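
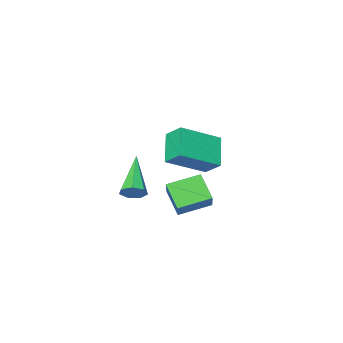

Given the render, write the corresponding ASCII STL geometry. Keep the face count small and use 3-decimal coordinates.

solid 
facet normal -0.875 0.161 -0.457
outer loop
vertex -1.415 2.94 2.63
vertex -1.592 3.682 3.229
vertex -0.75 3.862 1.682
endloop
endfacet
facet normal 0.182 -0.766 -0.617
outer loop
vertex 0.912 3.558 2.551
vertex -1.415 2.94 2.63
vertex -0.75 3.862 1.682
endloop
endfacet
facet normal -0.875 0.160 -0.457
outer loop
vertex -0.75 3.862 1.682
vertex -1.592 3.682 3.229
vertex -0.927 4.605 2.281
endloop
endfacet
facet normal 0.449 0.623 -0.640
outer loop
vertex -0.927 4.605 2.281
vertex 0.912 3.558 2.551
vertex -0.75 3.862 1.682
endloop
endfacet
facet normal -0.449 -0.624 0.640
outer loop
vertex -1.415 2.94 2.63
vertex 0.07 3.378 4.098
vertex -1.592 3.682 3.229
endloop
endfacet
facet normal 0.182 -0.765 -0.617
outer loop
vertex 0.247 2.635 3.499
vertex -1.415 2.94 2.63
vertex 0.912 3.558 2.551
endloop
endfacet
facet normal -0.449 -0.623 0.640
outer loop
vertex 0.247 2.635 3.499
vertex 0.07 3.378 4.098
vertex -1.415 2.94 2.63
endloop
endfacet
facet normal -0.183 0.765 0.617
outer loop
vertex -1.592 3.682 3.229
vertex 0.07 3.378 4.098
vertex -0.927 4.605 2.281
endloop
endfacet
facet normal 0.449 0.624 -0.640
outer loop
vertex 0.735 4.3 3.15
vertex 0.912 3.558 2.551
vertex -0.927 4.605 2.281
endloop
endfacet
facet normal -0.182 0.766 0.617
outer loop
vertex -0.927 4.605 2.281
vertex 0.07 3.378 4.098
vertex 0.735 4.3 3.15
endloop
endfacet
facet normal 0.875 -0.161 0.457
outer loop
vertex 0.735 4.3 3.15
vertex 0.247 2.635 3.499
vertex 0.912 3.558 2.551
endloop
endfacet
facet normal 0.875 -0.160 0.457
outer loop
vertex 0.07 3.378 4.098
vertex 0.247 2.635 3.499
vertex 0.735 4.3 3.15
endloop
endfacet
facet normal -0.444 -0.640 -0.627
outer loop
vertex -1.838 -0.462 -1.506
vertex -3.172 0.057 -1.09
vertex -1.786 0.442 -2.466
endloop
endfacet
facet normal 0.895 -0.348 -0.279
outer loop
vertex -1.008 1.563 -1.37
vertex -1.838 -0.462 -1.506
vertex -1.786 0.442 -2.466
endloop
endfacet
facet normal -0.444 -0.640 -0.627
outer loop
vertex -1.786 0.442 -2.466
vertex -3.172 0.057 -1.09
vertex -3.12 0.961 -2.051
endloop
endfacet
facet normal 0.040 0.684 -0.728
outer loop
vertex -3.12 0.961 -2.051
vertex -1.008 1.563 -1.37
vertex -1.786 0.442 -2.466
endloop
endfacet
facet normal -0.039 -0.684 0.728
outer loop
vertex -1.838 -0.462 -1.506
vertex -2.394 1.178 0.006
vertex -3.172 0.057 -1.09
endloop
endfacet
facet normal 0.895 -0.348 -0.279
outer loop
vertex -1.06 0.659 -0.409
vertex -1.838 -0.462 -1.506
vertex -1.008 1.563 -1.37
endloop
endfacet
facet normal -0.040 -0.685 0.728
outer loop
vertex -1.06 0.659 -0.409
vertex -2.394 1.178 0.006
vertex -1.838 -0.462 -1.506
endloop
endfacet
facet normal -0.895 0.348 0.279
outer loop
vertex -3.172 0.057 -1.09
vertex -2.394 1.178 0.006
vertex -3.12 0.961 -2.051
endloop
endfacet
facet normal 0.039 0.685 -0.728
outer loop
vertex -2.342 2.082 -0.954
vertex -1.008 1.563 -1.37
vertex -3.12 0.961 -2.051
endloop
endfacet
facet normal -0.895 0.348 0.279
outer loop
vertex -3.12 0.961 -2.051
vertex -2.394 1.178 0.006
vertex -2.342 2.082 -0.954
endloop
endfacet
facet normal 0.444 0.640 0.626
outer loop
vertex -2.342 2.082 -0.954
vertex -1.06 0.659 -0.409
vertex -1.008 1.563 -1.37
endloop
endfacet
facet normal 0.444 0.640 0.627
outer loop
vertex -2.394 1.178 0.006
vertex -1.06 0.659 -0.409
vertex -2.342 2.082 -0.954
endloop
endfacet
facet normal 0.491 0.647 -0.584
outer loop
vertex 0.09 -1.041 -1.346
vertex -0.322 -0.621 -1.227
vertex 0.187 -0.741 -0.932
endloop
endfacet
facet normal 0.708 -0.640 0.298
outer loop
vertex 0.09 -1.041 -1.346
vertex 0.187 -0.741 -0.932
vertex -1.398 -2.039 0.047
endloop
endfacet
facet normal 0.490 0.649 -0.582
outer loop
vertex 0.187 -0.741 -0.932
vertex -0.322 -0.621 -1.227
vertex -0.1 -0.351 -0.739
endloop
endfacet
facet normal 0.538 -0.021 0.843
outer loop
vertex 0.187 -0.741 -0.932
vertex -0.1 -0.351 -0.739
vertex -1.398 -2.039 0.047
endloop
endfacet
facet normal 0.493 0.647 -0.582
outer loop
vertex -0.1 -0.351 -0.739
vertex -0.322 -0.621 -1.227
vertex -0.553 -0.164 -0.915
endloop
endfacet
facet normal -0.128 0.498 0.858
outer loop
vertex -0.1 -0.351 -0.739
vertex -0.553 -0.164 -0.915
vertex -1.398 -2.039 0.047
endloop
endfacet
facet normal 0.492 0.647 -0.583
outer loop
vertex -0.553 -0.164 -0.915
vertex -0.322 -0.621 -1.227
vertex -0.832 -0.321 -1.325
endloop
endfacet
facet normal -0.784 0.524 0.333
outer loop
vertex -0.553 -0.164 -0.915
vertex -0.832 -0.321 -1.325
vertex -1.398 -2.039 0.047
endloop
endfacet
facet normal 0.492 0.647 -0.582
outer loop
vertex -0.832 -0.321 -1.325
vertex -0.322 -0.621 -1.227
vertex -0.727 -0.704 -1.662
endloop
endfacet
facet normal -0.940 0.040 -0.338
outer loop
vertex -0.832 -0.321 -1.325
vertex -0.727 -0.704 -1.662
vertex -1.398 -2.039 0.047
endloop
endfacet
facet normal 0.491 0.649 -0.581
outer loop
vertex -0.727 -0.704 -1.662
vertex -0.322 -0.621 -1.227
vertex -0.316 -1.024 -1.672
endloop
endfacet
facet normal -0.477 -0.592 -0.650
outer loop
vertex -0.727 -0.704 -1.662
vertex -0.316 -1.024 -1.672
vertex -1.398 -2.039 0.047
endloop
endfacet
facet normal 0.493 0.648 -0.580
outer loop
vertex -0.316 -1.024 -1.672
vertex -0.322 -0.621 -1.227
vertex 0.09 -1.041 -1.346
endloop
endfacet
facet normal 0.257 -0.894 -0.366
outer loop
vertex -0.316 -1.024 -1.672
vertex 0.09 -1.041 -1.346
vertex -1.398 -2.039 0.047
endloop
endfacet

endsolid


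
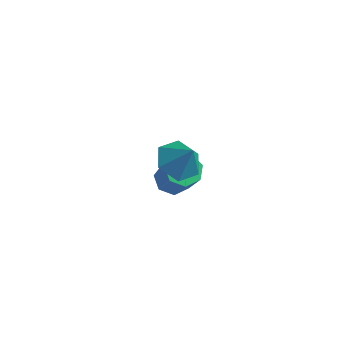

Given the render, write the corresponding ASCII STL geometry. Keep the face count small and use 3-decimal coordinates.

solid 
facet normal -0.527 0.024 -0.850
outer loop
vertex 3.769 -0.736 1.991
vertex 3.332 -0.006 2.283
vertex 4.094 0.085 1.813
endloop
endfacet
facet normal 0.933 -0.355 0.064
outer loop
vertex 3.769 -0.736 1.991
vertex 4.094 0.085 1.813
vertex 3.948 -0.034 3.277
endloop
endfacet
facet normal -0.527 0.024 -0.850
outer loop
vertex 4.094 0.085 1.813
vertex 3.332 -0.006 2.283
vertex 3.656 0.815 2.105
endloop
endfacet
facet normal 0.872 0.473 0.125
outer loop
vertex 4.094 0.085 1.813
vertex 3.656 0.815 2.105
vertex 3.948 -0.034 3.277
endloop
endfacet
facet normal -0.528 0.024 -0.849
outer loop
vertex 3.656 0.815 2.105
vertex 3.332 -0.006 2.283
vertex 2.894 0.724 2.576
endloop
endfacet
facet normal 0.232 0.814 0.532
outer loop
vertex 3.656 0.815 2.105
vertex 2.894 0.724 2.576
vertex 3.948 -0.034 3.277
endloop
endfacet
facet normal -0.527 0.025 -0.850
outer loop
vertex 2.894 0.724 2.576
vertex 3.332 -0.006 2.283
vertex 2.57 -0.096 2.753
endloop
endfacet
facet normal -0.349 0.327 0.878
outer loop
vertex 2.894 0.724 2.576
vertex 2.57 -0.096 2.753
vertex 3.948 -0.034 3.277
endloop
endfacet
facet normal -0.527 0.024 -0.850
outer loop
vertex 2.57 -0.096 2.753
vertex 3.332 -0.006 2.283
vertex 3.007 -0.826 2.461
endloop
endfacet
facet normal -0.288 -0.499 0.817
outer loop
vertex 2.57 -0.096 2.753
vertex 3.007 -0.826 2.461
vertex 3.948 -0.034 3.277
endloop
endfacet
facet normal -0.527 0.024 -0.850
outer loop
vertex 3.007 -0.826 2.461
vertex 3.332 -0.006 2.283
vertex 3.769 -0.736 1.991
endloop
endfacet
facet normal 0.352 -0.841 0.410
outer loop
vertex 3.007 -0.826 2.461
vertex 3.769 -0.736 1.991
vertex 3.948 -0.034 3.277
endloop
endfacet
facet normal -0.432 0.325 -0.841
outer loop
vertex 2.171 2.695 -2.745
vertex 1.506 2.635 -2.427
vertex 1.962 3.217 -2.436
endloop
endfacet
facet normal 0.841 0.482 -0.245
outer loop
vertex 2.171 2.695 -2.745
vertex 1.962 3.217 -2.436
vertex 3.06 2.025 -1.011
endloop
endfacet
facet normal 0.841 0.482 -0.245
outer loop
vertex 3.06 2.025 -1.011
vertex 1.962 3.217 -2.436
vertex 2.85 2.548 -0.702
endloop
endfacet
facet normal 0.431 -0.324 0.842
outer loop
vertex 3.06 2.025 -1.011
vertex 2.85 2.548 -0.702
vertex 2.394 1.965 -0.693
endloop
endfacet
facet normal -0.431 0.325 -0.842
outer loop
vertex 1.962 3.217 -2.436
vertex 1.506 2.635 -2.427
vertex 1.409 3.301 -2.12
endloop
endfacet
facet normal 0.270 0.937 0.223
outer loop
vertex 1.962 3.217 -2.436
vertex 1.409 3.301 -2.12
vertex 2.85 2.548 -0.702
endloop
endfacet
facet normal 0.270 0.937 0.223
outer loop
vertex 2.85 2.548 -0.702
vertex 1.409 3.301 -2.12
vertex 2.298 2.632 -0.386
endloop
endfacet
facet normal 0.432 -0.325 0.841
outer loop
vertex 2.85 2.548 -0.702
vertex 2.298 2.632 -0.386
vertex 2.394 1.965 -0.693
endloop
endfacet
facet normal -0.432 0.325 -0.841
outer loop
vertex 1.409 3.301 -2.12
vertex 1.506 2.635 -2.427
vertex 0.929 2.883 -2.035
endloop
endfacet
facet normal -0.505 0.686 0.524
outer loop
vertex 1.409 3.301 -2.12
vertex 0.929 2.883 -2.035
vertex 2.298 2.632 -0.386
endloop
endfacet
facet normal -0.505 0.686 0.524
outer loop
vertex 2.298 2.632 -0.386
vertex 0.929 2.883 -2.035
vertex 1.818 2.214 -0.302
endloop
endfacet
facet normal 0.431 -0.325 0.842
outer loop
vertex 2.298 2.632 -0.386
vertex 1.818 2.214 -0.302
vertex 2.394 1.965 -0.693
endloop
endfacet
facet normal -0.431 0.326 -0.841
outer loop
vertex 0.929 2.883 -2.035
vertex 1.506 2.635 -2.427
vertex 0.883 2.278 -2.246
endloop
endfacet
facet normal -0.899 -0.082 0.430
outer loop
vertex 0.929 2.883 -2.035
vertex 0.883 2.278 -2.246
vertex 1.818 2.214 -0.302
endloop
endfacet
facet normal -0.899 -0.081 0.430
outer loop
vertex 1.818 2.214 -0.302
vertex 0.883 2.278 -2.246
vertex 1.772 1.609 -0.512
endloop
endfacet
facet normal 0.431 -0.325 0.842
outer loop
vertex 1.818 2.214 -0.302
vertex 1.772 1.609 -0.512
vertex 2.394 1.965 -0.693
endloop
endfacet
facet normal -0.431 0.325 -0.842
outer loop
vertex 0.883 2.278 -2.246
vertex 1.506 2.635 -2.427
vertex 1.306 1.942 -2.592
endloop
endfacet
facet normal -0.616 -0.788 0.012
outer loop
vertex 0.883 2.278 -2.246
vertex 1.306 1.942 -2.592
vertex 1.772 1.609 -0.512
endloop
endfacet
facet normal -0.617 -0.787 0.012
outer loop
vertex 1.772 1.609 -0.512
vertex 1.306 1.942 -2.592
vertex 2.195 1.272 -0.859
endloop
endfacet
facet normal 0.431 -0.325 0.842
outer loop
vertex 1.772 1.609 -0.512
vertex 2.195 1.272 -0.859
vertex 2.394 1.965 -0.693
endloop
endfacet
facet normal -0.431 0.325 -0.842
outer loop
vertex 1.306 1.942 -2.592
vertex 1.506 2.635 -2.427
vertex 1.879 2.127 -2.814
endloop
endfacet
facet normal 0.130 -0.901 -0.415
outer loop
vertex 1.306 1.942 -2.592
vertex 1.879 2.127 -2.814
vertex 2.195 1.272 -0.859
endloop
endfacet
facet normal 0.130 -0.901 -0.415
outer loop
vertex 2.195 1.272 -0.859
vertex 1.879 2.127 -2.814
vertex 2.768 1.457 -1.081
endloop
endfacet
facet normal 0.431 -0.325 0.842
outer loop
vertex 2.195 1.272 -0.859
vertex 2.768 1.457 -1.081
vertex 2.394 1.965 -0.693
endloop
endfacet
facet normal -0.432 0.324 -0.842
outer loop
vertex 1.879 2.127 -2.814
vertex 1.506 2.635 -2.427
vertex 2.171 2.695 -2.745
endloop
endfacet
facet normal 0.779 -0.336 -0.529
outer loop
vertex 1.879 2.127 -2.814
vertex 2.171 2.695 -2.745
vertex 2.768 1.457 -1.081
endloop
endfacet
facet normal 0.779 -0.335 -0.529
outer loop
vertex 2.768 1.457 -1.081
vertex 2.171 2.695 -2.745
vertex 3.06 2.025 -1.011
endloop
endfacet
facet normal 0.431 -0.325 0.842
outer loop
vertex 2.768 1.457 -1.081
vertex 3.06 2.025 -1.011
vertex 2.394 1.965 -0.693
endloop
endfacet

endsolid


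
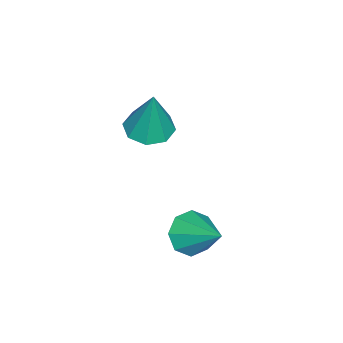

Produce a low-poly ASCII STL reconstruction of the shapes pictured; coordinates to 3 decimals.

solid 
facet normal -0.211 -0.169 -0.963
outer loop
vertex -1.856 -2.295 -0.734
vertex -2.595 -1.885 -0.644
vertex -1.804 -1.658 -0.857
endloop
endfacet
facet normal 0.982 -0.045 0.182
outer loop
vertex -1.856 -2.295 -0.734
vertex -1.804 -1.658 -0.857
vertex -2.185 -1.555 1.224
endloop
endfacet
facet normal -0.210 -0.170 -0.963
outer loop
vertex -1.804 -1.658 -0.857
vertex -2.595 -1.885 -0.644
vertex -2.216 -1.154 -0.856
endloop
endfacet
facet normal 0.770 0.629 0.110
outer loop
vertex -1.804 -1.658 -0.857
vertex -2.216 -1.154 -0.856
vertex -2.185 -1.555 1.224
endloop
endfacet
facet normal -0.211 -0.170 -0.963
outer loop
vertex -2.216 -1.154 -0.856
vertex -2.595 -1.885 -0.644
vertex -2.85 -1.079 -0.73
endloop
endfacet
facet normal 0.152 0.971 0.185
outer loop
vertex -2.216 -1.154 -0.856
vertex -2.85 -1.079 -0.73
vertex -2.185 -1.555 1.224
endloop
endfacet
facet normal -0.211 -0.170 -0.963
outer loop
vertex -2.85 -1.079 -0.73
vertex -2.595 -1.885 -0.644
vertex -3.334 -1.475 -0.554
endloop
endfacet
facet normal -0.507 0.782 0.363
outer loop
vertex -2.85 -1.079 -0.73
vertex -3.334 -1.475 -0.554
vertex -2.185 -1.555 1.224
endloop
endfacet
facet normal -0.212 -0.170 -0.962
outer loop
vertex -3.334 -1.475 -0.554
vertex -2.595 -1.885 -0.644
vertex -3.386 -2.112 -0.43
endloop
endfacet
facet normal -0.824 0.172 0.540
outer loop
vertex -3.334 -1.475 -0.554
vertex -3.386 -2.112 -0.43
vertex -2.185 -1.555 1.224
endloop
endfacet
facet normal -0.211 -0.171 -0.962
outer loop
vertex -3.386 -2.112 -0.43
vertex -2.595 -1.885 -0.644
vertex -2.974 -2.616 -0.431
endloop
endfacet
facet normal -0.611 -0.501 0.613
outer loop
vertex -3.386 -2.112 -0.43
vertex -2.974 -2.616 -0.431
vertex -2.185 -1.555 1.224
endloop
endfacet
facet normal -0.211 -0.171 -0.962
outer loop
vertex -2.974 -2.616 -0.431
vertex -2.595 -1.885 -0.644
vertex -2.34 -2.691 -0.557
endloop
endfacet
facet normal 0.007 -0.843 0.537
outer loop
vertex -2.974 -2.616 -0.431
vertex -2.34 -2.691 -0.557
vertex -2.185 -1.555 1.224
endloop
endfacet
facet normal -0.212 -0.171 -0.962
outer loop
vertex -2.34 -2.691 -0.557
vertex -2.595 -1.885 -0.644
vertex -1.856 -2.295 -0.734
endloop
endfacet
facet normal 0.666 -0.654 0.359
outer loop
vertex -2.34 -2.691 -0.557
vertex -1.856 -2.295 -0.734
vertex -2.185 -1.555 1.224
endloop
endfacet
facet normal -0.409 -0.740 -0.534
outer loop
vertex 1.723 0.729 -2.238
vertex 0.976 0.967 -1.995
vertex 1.466 1.151 -2.626
endloop
endfacet
facet normal 0.912 0.280 -0.299
outer loop
vertex 1.723 0.729 -2.238
vertex 1.466 1.151 -2.626
vertex 1.644 2.173 -1.125
endloop
endfacet
facet normal -0.409 -0.740 -0.534
outer loop
vertex 1.466 1.151 -2.626
vertex 0.976 0.967 -1.995
vertex 0.923 1.464 -2.644
endloop
endfacet
facet normal 0.433 0.720 -0.542
outer loop
vertex 1.466 1.151 -2.626
vertex 0.923 1.464 -2.644
vertex 1.644 2.173 -1.125
endloop
endfacet
facet normal -0.410 -0.740 -0.533
outer loop
vertex 0.923 1.464 -2.644
vertex 0.976 0.967 -1.995
vertex 0.411 1.487 -2.282
endloop
endfacet
facet normal -0.197 0.921 -0.337
outer loop
vertex 0.923 1.464 -2.644
vertex 0.411 1.487 -2.282
vertex 1.644 2.173 -1.125
endloop
endfacet
facet normal -0.409 -0.740 -0.535
outer loop
vertex 0.411 1.487 -2.282
vertex 0.976 0.967 -1.995
vertex 0.23 1.204 -1.752
endloop
endfacet
facet normal -0.613 0.765 0.199
outer loop
vertex 0.411 1.487 -2.282
vertex 0.23 1.204 -1.752
vertex 1.644 2.173 -1.125
endloop
endfacet
facet normal -0.409 -0.740 -0.533
outer loop
vertex 0.23 1.204 -1.752
vertex 0.976 0.967 -1.995
vertex 0.486 0.783 -1.364
endloop
endfacet
facet normal -0.568 0.344 0.748
outer loop
vertex 0.23 1.204 -1.752
vertex 0.486 0.783 -1.364
vertex 1.644 2.173 -1.125
endloop
endfacet
facet normal -0.409 -0.741 -0.533
outer loop
vertex 0.486 0.783 -1.364
vertex 0.976 0.967 -1.995
vertex 1.03 0.469 -1.345
endloop
endfacet
facet normal -0.090 -0.096 0.991
outer loop
vertex 0.486 0.783 -1.364
vertex 1.03 0.469 -1.345
vertex 1.644 2.173 -1.125
endloop
endfacet
facet normal -0.409 -0.740 -0.533
outer loop
vertex 1.03 0.469 -1.345
vertex 0.976 0.967 -1.995
vertex 1.542 0.447 -1.707
endloop
endfacet
facet normal 0.543 -0.297 0.786
outer loop
vertex 1.03 0.469 -1.345
vertex 1.542 0.447 -1.707
vertex 1.644 2.173 -1.125
endloop
endfacet
facet normal -0.409 -0.741 -0.533
outer loop
vertex 1.542 0.447 -1.707
vertex 0.976 0.967 -1.995
vertex 1.723 0.729 -2.238
endloop
endfacet
facet normal 0.958 -0.141 0.251
outer loop
vertex 1.542 0.447 -1.707
vertex 1.723 0.729 -2.238
vertex 1.644 2.173 -1.125
endloop
endfacet

endsolid


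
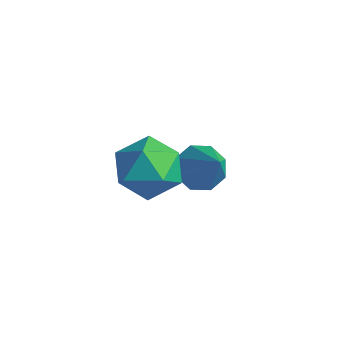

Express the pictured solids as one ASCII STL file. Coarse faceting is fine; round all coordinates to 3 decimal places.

solid 
facet normal -0.596 0.265 -0.758
outer loop
vertex 0.34 -0.748 -0.918
vertex -0.236 -0.556 -0.398
vertex 0.372 -0.163 -0.739
endloop
endfacet
facet normal 0.958 0.035 -0.284
outer loop
vertex 0.34 -0.748 -0.918
vertex 0.372 -0.163 -0.739
vertex 0.956 -1.084 1.118
endloop
endfacet
facet normal -0.596 0.263 -0.759
outer loop
vertex 0.372 -0.163 -0.739
vertex -0.236 -0.556 -0.398
vertex 0.047 0.191 -0.361
endloop
endfacet
facet normal 0.771 0.632 0.071
outer loop
vertex 0.372 -0.163 -0.739
vertex 0.047 0.191 -0.361
vertex 0.956 -1.084 1.118
endloop
endfacet
facet normal -0.596 0.264 -0.758
outer loop
vertex 0.047 0.191 -0.361
vertex -0.236 -0.556 -0.398
vertex -0.443 0.109 -0.004
endloop
endfacet
facet normal 0.256 0.804 0.536
outer loop
vertex 0.047 0.191 -0.361
vertex -0.443 0.109 -0.004
vertex 0.956 -1.084 1.118
endloop
endfacet
facet normal -0.595 0.264 -0.759
outer loop
vertex -0.443 0.109 -0.004
vertex -0.236 -0.556 -0.398
vertex -0.813 -0.363 0.122
endloop
endfacet
facet normal -0.290 0.453 0.843
outer loop
vertex -0.443 0.109 -0.004
vertex -0.813 -0.363 0.122
vertex 0.956 -1.084 1.118
endloop
endfacet
facet normal -0.596 0.264 -0.759
outer loop
vertex -0.813 -0.363 0.122
vertex -0.236 -0.556 -0.398
vertex -0.844 -0.948 -0.057
endloop
endfacet
facet normal -0.545 -0.219 0.809
outer loop
vertex -0.813 -0.363 0.122
vertex -0.844 -0.948 -0.057
vertex 0.956 -1.084 1.118
endloop
endfacet
facet normal -0.596 0.264 -0.758
outer loop
vertex -0.844 -0.948 -0.057
vertex -0.236 -0.556 -0.398
vertex -0.519 -1.303 -0.436
endloop
endfacet
facet normal -0.359 -0.815 0.455
outer loop
vertex -0.844 -0.948 -0.057
vertex -0.519 -1.303 -0.436
vertex 0.956 -1.084 1.118
endloop
endfacet
facet normal -0.597 0.265 -0.758
outer loop
vertex -0.519 -1.303 -0.436
vertex -0.236 -0.556 -0.398
vertex -0.029 -1.22 -0.793
endloop
endfacet
facet normal 0.159 -0.987 -0.012
outer loop
vertex -0.519 -1.303 -0.436
vertex -0.029 -1.22 -0.793
vertex 0.956 -1.084 1.118
endloop
endfacet
facet normal -0.596 0.265 -0.758
outer loop
vertex -0.029 -1.22 -0.793
vertex -0.236 -0.556 -0.398
vertex 0.34 -0.748 -0.918
endloop
endfacet
facet normal 0.704 -0.635 -0.318
outer loop
vertex -0.029 -1.22 -0.793
vertex 0.34 -0.748 -0.918
vertex 0.956 -1.084 1.118
endloop
endfacet
facet normal -0.545 -0.034 0.838
outer loop
vertex -0.043 -2.851 2.941
vertex -0.353 -3.837 2.7
vertex 0.525 -3.683 3.277
endloop
endfacet
facet normal 0.025 0.389 0.921
outer loop
vertex -0.043 -2.851 2.941
vertex 0.525 -3.683 3.277
vertex 1.018 -2.821 2.9
endloop
endfacet
facet normal -0.009 0.904 0.428
outer loop
vertex -0.043 -2.851 2.941
vertex 1.018 -2.821 2.9
vertex 0.444 -2.443 2.09
endloop
endfacet
facet normal -0.599 0.800 0.041
outer loop
vertex -0.043 -2.851 2.941
vertex 0.444 -2.443 2.09
vertex -0.403 -3.071 1.967
endloop
endfacet
facet normal -0.930 0.221 0.294
outer loop
vertex -0.043 -2.851 2.941
vertex -0.403 -3.071 1.967
vertex -0.353 -3.837 2.7
endloop
endfacet
facet normal 0.609 -0.002 0.793
outer loop
vertex 1.018 -2.821 2.9
vertex 0.525 -3.683 3.277
vertex 1.363 -3.789 2.633
endloop
endfacet
facet normal -0.313 -0.684 0.659
outer loop
vertex 0.525 -3.683 3.277
vertex -0.353 -3.837 2.7
vertex 0.516 -4.417 2.51
endloop
endfacet
facet normal -0.936 -0.273 -0.221
outer loop
vertex -0.353 -3.837 2.7
vertex -0.403 -3.071 1.967
vertex -0.058 -4.039 1.7
endloop
endfacet
facet normal -0.401 0.664 -0.631
outer loop
vertex -0.403 -3.071 1.967
vertex 0.444 -2.443 2.09
vertex 0.435 -3.177 1.323
endloop
endfacet
facet normal 0.554 0.832 -0.005
outer loop
vertex 0.444 -2.443 2.09
vertex 1.018 -2.821 2.9
vertex 1.313 -3.023 1.9
endloop
endfacet
facet normal 0.599 -0.800 -0.041
outer loop
vertex 1.003 -4.009 1.659
vertex 1.363 -3.789 2.633
vertex 0.516 -4.417 2.51
endloop
endfacet
facet normal 0.009 -0.904 -0.428
outer loop
vertex 1.003 -4.009 1.659
vertex 0.516 -4.417 2.51
vertex -0.058 -4.039 1.7
endloop
endfacet
facet normal -0.025 -0.389 -0.921
outer loop
vertex 1.003 -4.009 1.659
vertex -0.058 -4.039 1.7
vertex 0.435 -3.177 1.323
endloop
endfacet
facet normal 0.545 0.034 -0.838
outer loop
vertex 1.003 -4.009 1.659
vertex 0.435 -3.177 1.323
vertex 1.313 -3.023 1.9
endloop
endfacet
facet normal 0.930 -0.221 -0.294
outer loop
vertex 1.003 -4.009 1.659
vertex 1.313 -3.023 1.9
vertex 1.363 -3.789 2.633
endloop
endfacet
facet normal 0.401 -0.664 0.631
outer loop
vertex 0.516 -4.417 2.51
vertex 1.363 -3.789 2.633
vertex 0.525 -3.683 3.277
endloop
endfacet
facet normal -0.554 -0.832 0.005
outer loop
vertex -0.058 -4.039 1.7
vertex 0.516 -4.417 2.51
vertex -0.353 -3.837 2.7
endloop
endfacet
facet normal -0.609 0.002 -0.793
outer loop
vertex 0.435 -3.177 1.323
vertex -0.058 -4.039 1.7
vertex -0.403 -3.071 1.967
endloop
endfacet
facet normal 0.313 0.684 -0.659
outer loop
vertex 1.313 -3.023 1.9
vertex 0.435 -3.177 1.323
vertex 0.444 -2.443 2.09
endloop
endfacet
facet normal 0.936 0.273 0.221
outer loop
vertex 1.363 -3.789 2.633
vertex 1.313 -3.023 1.9
vertex 1.018 -2.821 2.9
endloop
endfacet

endsolid


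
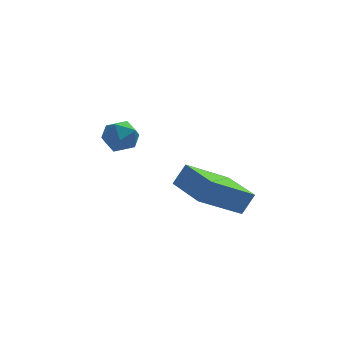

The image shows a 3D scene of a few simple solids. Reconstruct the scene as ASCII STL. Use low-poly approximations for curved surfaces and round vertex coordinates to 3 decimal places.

solid 
facet normal -0.786 -0.290 0.546
outer loop
vertex 3.497 -1.624 3.767
vertex 2.906 -0.083 3.734
vertex 3.053 -1.81 3.03
endloop
endfacet
facet normal 0.358 -0.934 0.020
outer loop
vertex 4.554 -1.257 1.986
vertex 3.497 -1.624 3.767
vertex 3.053 -1.81 3.03
endloop
endfacet
facet normal -0.786 -0.290 0.546
outer loop
vertex 3.053 -1.81 3.03
vertex 2.906 -0.083 3.734
vertex 2.462 -0.269 2.997
endloop
endfacet
facet normal -0.504 -0.211 -0.837
outer loop
vertex 2.462 -0.269 2.997
vertex 4.554 -1.257 1.986
vertex 3.053 -1.81 3.03
endloop
endfacet
facet normal 0.504 0.211 0.837
outer loop
vertex 3.497 -1.624 3.767
vertex 4.407 0.47 2.69
vertex 2.906 -0.083 3.734
endloop
endfacet
facet normal 0.358 -0.934 0.020
outer loop
vertex 4.998 -1.071 2.723
vertex 3.497 -1.624 3.767
vertex 4.554 -1.257 1.986
endloop
endfacet
facet normal 0.504 0.211 0.837
outer loop
vertex 4.998 -1.071 2.723
vertex 4.407 0.47 2.69
vertex 3.497 -1.624 3.767
endloop
endfacet
facet normal -0.358 0.934 -0.020
outer loop
vertex 2.906 -0.083 3.734
vertex 4.407 0.47 2.69
vertex 2.462 -0.269 2.997
endloop
endfacet
facet normal -0.504 -0.211 -0.837
outer loop
vertex 3.963 0.284 1.953
vertex 4.554 -1.257 1.986
vertex 2.462 -0.269 2.997
endloop
endfacet
facet normal -0.358 0.934 -0.020
outer loop
vertex 2.462 -0.269 2.997
vertex 4.407 0.47 2.69
vertex 3.963 0.284 1.953
endloop
endfacet
facet normal 0.786 0.290 -0.546
outer loop
vertex 3.963 0.284 1.953
vertex 4.998 -1.071 2.723
vertex 4.554 -1.257 1.986
endloop
endfacet
facet normal 0.786 0.290 -0.546
outer loop
vertex 4.407 0.47 2.69
vertex 4.998 -1.071 2.723
vertex 3.963 0.284 1.953
endloop
endfacet
facet normal -0.203 0.435 0.877
outer loop
vertex 0.709 3.468 3.837
vertex 0.954 2.871 4.19
vertex 1.418 3.418 4.026
endloop
endfacet
facet normal -0.037 0.923 0.382
outer loop
vertex 0.709 3.468 3.837
vertex 1.418 3.418 4.026
vertex 1.232 3.684 3.366
endloop
endfacet
facet normal -0.496 0.854 -0.159
outer loop
vertex 0.709 3.468 3.837
vertex 1.232 3.684 3.366
vertex 0.652 3.302 3.122
endloop
endfacet
facet normal -0.946 0.324 0.000
outer loop
vertex 0.709 3.468 3.837
vertex 0.652 3.302 3.122
vertex 0.48 2.799 3.631
endloop
endfacet
facet normal -0.765 0.065 0.641
outer loop
vertex 0.709 3.468 3.837
vertex 0.48 2.799 3.631
vertex 0.954 2.871 4.19
endloop
endfacet
facet normal 0.616 0.775 0.139
outer loop
vertex 1.232 3.684 3.366
vertex 1.418 3.418 4.026
vertex 1.8 3.221 3.429
endloop
endfacet
facet normal 0.347 -0.014 0.938
outer loop
vertex 1.418 3.418 4.026
vertex 0.954 2.871 4.19
vertex 1.628 2.718 3.938
endloop
endfacet
facet normal -0.562 -0.613 0.555
outer loop
vertex 0.954 2.871 4.19
vertex 0.48 2.799 3.631
vertex 1.048 2.336 3.694
endloop
endfacet
facet normal -0.854 -0.196 -0.482
outer loop
vertex 0.48 2.799 3.631
vertex 0.652 3.302 3.122
vertex 0.862 2.602 3.034
endloop
endfacet
facet normal -0.126 0.663 -0.738
outer loop
vertex 0.652 3.302 3.122
vertex 1.232 3.684 3.366
vertex 1.326 3.149 2.87
endloop
endfacet
facet normal 0.946 -0.324 -0.000
outer loop
vertex 1.571 2.552 3.223
vertex 1.8 3.221 3.429
vertex 1.628 2.718 3.938
endloop
endfacet
facet normal 0.496 -0.854 0.159
outer loop
vertex 1.571 2.552 3.223
vertex 1.628 2.718 3.938
vertex 1.048 2.336 3.694
endloop
endfacet
facet normal 0.037 -0.923 -0.382
outer loop
vertex 1.571 2.552 3.223
vertex 1.048 2.336 3.694
vertex 0.862 2.602 3.034
endloop
endfacet
facet normal 0.203 -0.435 -0.877
outer loop
vertex 1.571 2.552 3.223
vertex 0.862 2.602 3.034
vertex 1.326 3.149 2.87
endloop
endfacet
facet normal 0.765 -0.065 -0.641
outer loop
vertex 1.571 2.552 3.223
vertex 1.326 3.149 2.87
vertex 1.8 3.221 3.429
endloop
endfacet
facet normal 0.854 0.196 0.482
outer loop
vertex 1.628 2.718 3.938
vertex 1.8 3.221 3.429
vertex 1.418 3.418 4.026
endloop
endfacet
facet normal 0.126 -0.663 0.738
outer loop
vertex 1.048 2.336 3.694
vertex 1.628 2.718 3.938
vertex 0.954 2.871 4.19
endloop
endfacet
facet normal -0.616 -0.775 -0.139
outer loop
vertex 0.862 2.602 3.034
vertex 1.048 2.336 3.694
vertex 0.48 2.799 3.631
endloop
endfacet
facet normal -0.347 0.014 -0.938
outer loop
vertex 1.326 3.149 2.87
vertex 0.862 2.602 3.034
vertex 0.652 3.302 3.122
endloop
endfacet
facet normal 0.562 0.613 -0.555
outer loop
vertex 1.8 3.221 3.429
vertex 1.326 3.149 2.87
vertex 1.232 3.684 3.366
endloop
endfacet

endsolid


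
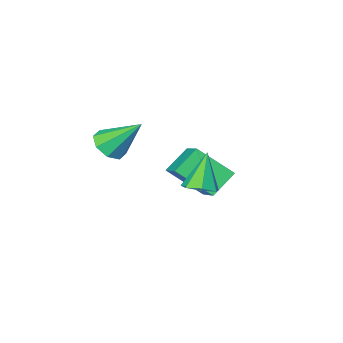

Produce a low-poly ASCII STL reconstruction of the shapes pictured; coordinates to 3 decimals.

solid 
facet normal 0.349 0.252 -0.903
outer loop
vertex 3.151 2.242 1.327
vertex 2.581 2.182 1.09
vertex 2.848 2.686 1.334
endloop
endfacet
facet normal 0.572 0.379 0.728
outer loop
vertex 3.151 2.242 1.327
vertex 2.848 2.686 1.334
vertex 2.079 1.818 2.39
endloop
endfacet
facet normal 0.348 0.253 -0.903
outer loop
vertex 2.848 2.686 1.334
vertex 2.581 2.182 1.09
vertex 2.344 2.751 1.158
endloop
endfacet
facet normal -0.101 0.803 0.587
outer loop
vertex 2.848 2.686 1.334
vertex 2.344 2.751 1.158
vertex 2.079 1.818 2.39
endloop
endfacet
facet normal 0.349 0.253 -0.902
outer loop
vertex 2.344 2.751 1.158
vertex 2.581 2.182 1.09
vertex 2.018 2.387 0.93
endloop
endfacet
facet normal -0.794 0.555 0.249
outer loop
vertex 2.344 2.751 1.158
vertex 2.018 2.387 0.93
vertex 2.079 1.818 2.39
endloop
endfacet
facet normal 0.349 0.253 -0.902
outer loop
vertex 2.018 2.387 0.93
vertex 2.581 2.182 1.09
vertex 2.117 1.869 0.823
endloop
endfacet
facet normal -0.983 -0.182 -0.030
outer loop
vertex 2.018 2.387 0.93
vertex 2.117 1.869 0.823
vertex 2.079 1.818 2.39
endloop
endfacet
facet normal 0.349 0.253 -0.902
outer loop
vertex 2.117 1.869 0.823
vertex 2.581 2.182 1.09
vertex 2.565 1.587 0.917
endloop
endfacet
facet normal -0.526 -0.849 -0.040
outer loop
vertex 2.117 1.869 0.823
vertex 2.565 1.587 0.917
vertex 2.079 1.818 2.39
endloop
endfacet
facet normal 0.349 0.253 -0.902
outer loop
vertex 2.565 1.587 0.917
vertex 2.581 2.182 1.09
vertex 3.025 1.752 1.141
endloop
endfacet
facet normal 0.230 -0.947 0.224
outer loop
vertex 2.565 1.587 0.917
vertex 3.025 1.752 1.141
vertex 2.079 1.818 2.39
endloop
endfacet
facet normal 0.349 0.253 -0.902
outer loop
vertex 3.025 1.752 1.141
vertex 2.581 2.182 1.09
vertex 3.151 2.242 1.327
endloop
endfacet
facet normal 0.720 -0.400 0.567
outer loop
vertex 3.025 1.752 1.141
vertex 3.151 2.242 1.327
vertex 2.079 1.818 2.39
endloop
endfacet
facet normal 0.421 -0.544 -0.726
outer loop
vertex 3.762 -1.59 1.023
vertex 3.35 -2.142 1.198
vertex 3.291 -1.593 0.752
endloop
endfacet
facet normal 0.094 0.980 -0.174
outer loop
vertex 3.762 -1.59 1.023
vertex 3.291 -1.593 0.752
vertex 2.65 -1.238 2.402
endloop
endfacet
facet normal 0.422 -0.544 -0.725
outer loop
vertex 3.291 -1.593 0.752
vertex 3.35 -2.142 1.198
vertex 2.855 -1.918 0.742
endloop
endfacet
facet normal -0.549 0.748 -0.374
outer loop
vertex 3.291 -1.593 0.752
vertex 2.855 -1.918 0.742
vertex 2.65 -1.238 2.402
endloop
endfacet
facet normal 0.421 -0.545 -0.725
outer loop
vertex 2.855 -1.918 0.742
vertex 3.35 -2.142 1.198
vertex 2.709 -2.373 0.999
endloop
endfacet
facet normal -0.960 0.196 -0.199
outer loop
vertex 2.855 -1.918 0.742
vertex 2.709 -2.373 0.999
vertex 2.65 -1.238 2.402
endloop
endfacet
facet normal 0.421 -0.544 -0.726
outer loop
vertex 2.709 -2.373 0.999
vertex 3.35 -2.142 1.198
vertex 2.939 -2.694 1.373
endloop
endfacet
facet normal -0.901 -0.355 0.249
outer loop
vertex 2.709 -2.373 0.999
vertex 2.939 -2.694 1.373
vertex 2.65 -1.238 2.402
endloop
endfacet
facet normal 0.423 -0.544 -0.724
outer loop
vertex 2.939 -2.694 1.373
vertex 3.35 -2.142 1.198
vertex 3.409 -2.691 1.645
endloop
endfacet
facet normal -0.405 -0.580 0.707
outer loop
vertex 2.939 -2.694 1.373
vertex 3.409 -2.691 1.645
vertex 2.65 -1.238 2.402
endloop
endfacet
facet normal 0.423 -0.545 -0.725
outer loop
vertex 3.409 -2.691 1.645
vertex 3.35 -2.142 1.198
vertex 3.845 -2.366 1.655
endloop
endfacet
facet normal 0.238 -0.348 0.907
outer loop
vertex 3.409 -2.691 1.645
vertex 3.845 -2.366 1.655
vertex 2.65 -1.238 2.402
endloop
endfacet
facet normal 0.422 -0.545 -0.724
outer loop
vertex 3.845 -2.366 1.655
vertex 3.35 -2.142 1.198
vertex 3.991 -1.911 1.398
endloop
endfacet
facet normal 0.650 0.205 0.732
outer loop
vertex 3.845 -2.366 1.655
vertex 3.991 -1.911 1.398
vertex 2.65 -1.238 2.402
endloop
endfacet
facet normal 0.422 -0.545 -0.724
outer loop
vertex 3.991 -1.911 1.398
vertex 3.35 -2.142 1.198
vertex 3.762 -1.59 1.023
endloop
endfacet
facet normal 0.592 0.754 0.284
outer loop
vertex 3.991 -1.911 1.398
vertex 3.762 -1.59 1.023
vertex 2.65 -1.238 2.402
endloop
endfacet
facet normal -0.557 0.561 -0.612
outer loop
vertex 0.248 0.036 -0.008
vertex 0.727 1.377 0.785
vertex 1.142 0.141 -0.725
endloop
endfacet
facet normal -0.294 -0.823 -0.487
outer loop
vertex 2.033 -0.757 0.255
vertex 0.248 0.036 -0.008
vertex 1.142 0.141 -0.725
endloop
endfacet
facet normal -0.557 0.561 -0.612
outer loop
vertex 1.142 0.141 -0.725
vertex 0.727 1.377 0.785
vertex 1.62 1.482 0.068
endloop
endfacet
facet normal 0.777 0.091 -0.623
outer loop
vertex 1.62 1.482 0.068
vertex 2.033 -0.757 0.255
vertex 1.142 0.141 -0.725
endloop
endfacet
facet normal -0.777 -0.091 0.623
outer loop
vertex 0.248 0.036 -0.008
vertex 1.618 0.479 1.765
vertex 0.727 1.377 0.785
endloop
endfacet
facet normal -0.294 -0.823 -0.486
outer loop
vertex 1.14 -0.862 0.972
vertex 0.248 0.036 -0.008
vertex 2.033 -0.757 0.255
endloop
endfacet
facet normal -0.777 -0.092 0.623
outer loop
vertex 1.14 -0.862 0.972
vertex 1.618 0.479 1.765
vertex 0.248 0.036 -0.008
endloop
endfacet
facet normal 0.294 0.823 0.487
outer loop
vertex 0.727 1.377 0.785
vertex 1.618 0.479 1.765
vertex 1.62 1.482 0.068
endloop
endfacet
facet normal 0.777 0.091 -0.623
outer loop
vertex 2.512 0.584 1.048
vertex 2.033 -0.757 0.255
vertex 1.62 1.482 0.068
endloop
endfacet
facet normal 0.294 0.823 0.487
outer loop
vertex 1.62 1.482 0.068
vertex 1.618 0.479 1.765
vertex 2.512 0.584 1.048
endloop
endfacet
facet normal 0.557 -0.561 0.612
outer loop
vertex 2.512 0.584 1.048
vertex 1.14 -0.862 0.972
vertex 2.033 -0.757 0.255
endloop
endfacet
facet normal 0.557 -0.561 0.613
outer loop
vertex 1.618 0.479 1.765
vertex 1.14 -0.862 0.972
vertex 2.512 0.584 1.048
endloop
endfacet

endsolid


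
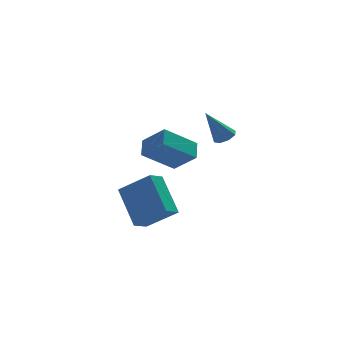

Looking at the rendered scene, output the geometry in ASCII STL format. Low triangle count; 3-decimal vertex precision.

solid 
facet normal 0.506 -0.014 -0.862
outer loop
vertex 0.495 0.844 3.081
vertex 0.163 1.219 2.88
vertex 0.628 1.228 3.153
endloop
endfacet
facet normal 0.622 -0.347 0.702
outer loop
vertex 0.495 0.844 3.081
vertex 0.628 1.228 3.153
vertex -0.683 1.241 4.32
endloop
endfacet
facet normal 0.506 -0.014 -0.862
outer loop
vertex 0.628 1.228 3.153
vertex 0.163 1.219 2.88
vertex 0.489 1.607 3.065
endloop
endfacet
facet normal 0.616 0.385 0.687
outer loop
vertex 0.628 1.228 3.153
vertex 0.489 1.607 3.065
vertex -0.683 1.241 4.32
endloop
endfacet
facet normal 0.505 -0.013 -0.863
outer loop
vertex 0.489 1.607 3.065
vertex 0.163 1.219 2.88
vertex 0.158 1.759 2.869
endloop
endfacet
facet normal 0.165 0.895 0.415
outer loop
vertex 0.489 1.607 3.065
vertex 0.158 1.759 2.869
vertex -0.683 1.241 4.32
endloop
endfacet
facet normal 0.506 -0.013 -0.862
outer loop
vertex 0.158 1.759 2.869
vertex 0.163 1.219 2.88
vertex -0.17 1.594 2.679
endloop
endfacet
facet normal -0.469 0.882 0.043
outer loop
vertex 0.158 1.759 2.869
vertex -0.17 1.594 2.679
vertex -0.683 1.241 4.32
endloop
endfacet
facet normal 0.506 -0.013 -0.863
outer loop
vertex -0.17 1.594 2.679
vertex 0.163 1.219 2.88
vertex -0.303 1.21 2.607
endloop
endfacet
facet normal -0.911 0.355 -0.209
outer loop
vertex -0.17 1.594 2.679
vertex -0.303 1.21 2.607
vertex -0.683 1.241 4.32
endloop
endfacet
facet normal 0.506 -0.013 -0.863
outer loop
vertex -0.303 1.21 2.607
vertex 0.163 1.219 2.88
vertex -0.164 0.831 2.694
endloop
endfacet
facet normal -0.906 -0.377 -0.194
outer loop
vertex -0.303 1.21 2.607
vertex -0.164 0.831 2.694
vertex -0.683 1.241 4.32
endloop
endfacet
facet normal 0.507 -0.014 -0.862
outer loop
vertex -0.164 0.831 2.694
vertex 0.163 1.219 2.88
vertex 0.167 0.679 2.891
endloop
endfacet
facet normal -0.454 -0.887 0.079
outer loop
vertex -0.164 0.831 2.694
vertex 0.167 0.679 2.891
vertex -0.683 1.241 4.32
endloop
endfacet
facet normal 0.506 -0.014 -0.862
outer loop
vertex 0.167 0.679 2.891
vertex 0.163 1.219 2.88
vertex 0.495 0.844 3.081
endloop
endfacet
facet normal 0.179 -0.875 0.450
outer loop
vertex 0.167 0.679 2.891
vertex 0.495 0.844 3.081
vertex -0.683 1.241 4.32
endloop
endfacet
facet normal -0.737 -0.536 0.411
outer loop
vertex -2.573 3.077 0.16
vertex -3.773 3.9 -0.916
vertex -2.285 1.527 -1.345
endloop
endfacet
facet normal 0.663 -0.454 0.595
outer loop
vertex -1.607 2.02 -1.724
vertex -2.573 3.077 0.16
vertex -2.285 1.527 -1.345
endloop
endfacet
facet normal -0.737 -0.536 0.411
outer loop
vertex -2.285 1.527 -1.345
vertex -3.773 3.9 -0.916
vertex -3.485 2.35 -2.422
endloop
endfacet
facet normal 0.132 -0.712 -0.690
outer loop
vertex -3.485 2.35 -2.422
vertex -1.607 2.02 -1.724
vertex -2.285 1.527 -1.345
endloop
endfacet
facet normal -0.131 0.711 0.690
outer loop
vertex -2.573 3.077 0.16
vertex -3.095 4.393 -1.295
vertex -3.773 3.9 -0.916
endloop
endfacet
facet normal 0.663 -0.455 0.595
outer loop
vertex -1.895 3.57 -0.218
vertex -2.573 3.077 0.16
vertex -1.607 2.02 -1.724
endloop
endfacet
facet normal -0.132 0.711 0.691
outer loop
vertex -1.895 3.57 -0.218
vertex -3.095 4.393 -1.295
vertex -2.573 3.077 0.16
endloop
endfacet
facet normal -0.663 0.455 -0.595
outer loop
vertex -3.773 3.9 -0.916
vertex -3.095 4.393 -1.295
vertex -3.485 2.35 -2.422
endloop
endfacet
facet normal 0.132 -0.711 -0.691
outer loop
vertex -2.807 2.843 -2.8
vertex -1.607 2.02 -1.724
vertex -3.485 2.35 -2.422
endloop
endfacet
facet normal -0.663 0.455 -0.595
outer loop
vertex -3.485 2.35 -2.422
vertex -3.095 4.393 -1.295
vertex -2.807 2.843 -2.8
endloop
endfacet
facet normal 0.737 0.537 -0.411
outer loop
vertex -2.807 2.843 -2.8
vertex -1.895 3.57 -0.218
vertex -1.607 2.02 -1.724
endloop
endfacet
facet normal 0.737 0.536 -0.411
outer loop
vertex -3.095 4.393 -1.295
vertex -1.895 3.57 -0.218
vertex -2.807 2.843 -2.8
endloop
endfacet
facet normal -0.811 -0.094 0.577
outer loop
vertex -2.241 2.12 2.377
vertex -1.974 2.916 2.882
vertex -2.986 2.949 1.465
endloop
endfacet
facet normal -0.272 -0.812 -0.516
outer loop
vertex -1.486 3.124 0.398
vertex -2.241 2.12 2.377
vertex -2.986 2.949 1.465
endloop
endfacet
facet normal -0.811 -0.095 0.577
outer loop
vertex -2.986 2.949 1.465
vertex -1.974 2.916 2.882
vertex -2.719 3.745 1.971
endloop
endfacet
facet normal -0.517 0.576 -0.633
outer loop
vertex -2.719 3.745 1.971
vertex -1.486 3.124 0.398
vertex -2.986 2.949 1.465
endloop
endfacet
facet normal 0.518 -0.575 0.633
outer loop
vertex -2.241 2.12 2.377
vertex -0.474 3.091 1.815
vertex -1.974 2.916 2.882
endloop
endfacet
facet normal -0.273 -0.812 -0.516
outer loop
vertex -0.741 2.295 1.309
vertex -2.241 2.12 2.377
vertex -1.486 3.124 0.398
endloop
endfacet
facet normal 0.518 -0.576 0.633
outer loop
vertex -0.741 2.295 1.309
vertex -0.474 3.091 1.815
vertex -2.241 2.12 2.377
endloop
endfacet
facet normal 0.272 0.812 0.516
outer loop
vertex -1.974 2.916 2.882
vertex -0.474 3.091 1.815
vertex -2.719 3.745 1.971
endloop
endfacet
facet normal -0.518 0.575 -0.633
outer loop
vertex -1.219 3.92 0.903
vertex -1.486 3.124 0.398
vertex -2.719 3.745 1.971
endloop
endfacet
facet normal 0.272 0.812 0.516
outer loop
vertex -2.719 3.745 1.971
vertex -0.474 3.091 1.815
vertex -1.219 3.92 0.903
endloop
endfacet
facet normal 0.811 0.094 -0.577
outer loop
vertex -1.219 3.92 0.903
vertex -0.741 2.295 1.309
vertex -1.486 3.124 0.398
endloop
endfacet
facet normal 0.811 0.095 -0.577
outer loop
vertex -0.474 3.091 1.815
vertex -0.741 2.295 1.309
vertex -1.219 3.92 0.903
endloop
endfacet

endsolid


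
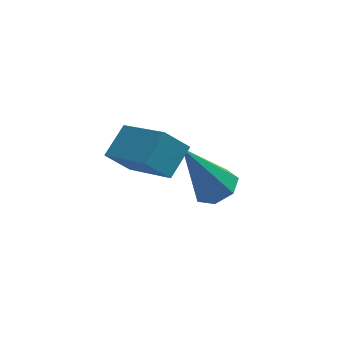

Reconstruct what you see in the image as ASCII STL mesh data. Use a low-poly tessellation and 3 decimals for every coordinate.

solid 
facet normal 0.447 -0.050 -0.893
outer loop
vertex 2.028 -0.998 1.09
vertex 1.702 -0.506 0.899
vertex 2.256 -0.518 1.177
endloop
endfacet
facet normal 0.624 -0.416 0.662
outer loop
vertex 2.028 -0.998 1.09
vertex 2.256 -0.518 1.177
vertex 0.878 -0.414 2.541
endloop
endfacet
facet normal 0.447 -0.051 -0.893
outer loop
vertex 2.256 -0.518 1.177
vertex 1.702 -0.506 0.899
vertex 2.066 -0.029 1.054
endloop
endfacet
facet normal 0.656 0.414 0.631
outer loop
vertex 2.256 -0.518 1.177
vertex 2.066 -0.029 1.054
vertex 0.878 -0.414 2.541
endloop
endfacet
facet normal 0.448 -0.051 -0.893
outer loop
vertex 2.066 -0.029 1.054
vertex 1.702 -0.506 0.899
vertex 1.602 0.1 0.814
endloop
endfacet
facet normal 0.096 0.942 0.321
outer loop
vertex 2.066 -0.029 1.054
vertex 1.602 0.1 0.814
vertex 0.878 -0.414 2.541
endloop
endfacet
facet normal 0.447 -0.051 -0.893
outer loop
vertex 1.602 0.1 0.814
vertex 1.702 -0.506 0.899
vertex 1.213 -0.228 0.638
endloop
endfacet
facet normal -0.635 0.772 -0.036
outer loop
vertex 1.602 0.1 0.814
vertex 1.213 -0.228 0.638
vertex 0.878 -0.414 2.541
endloop
endfacet
facet normal 0.448 -0.051 -0.893
outer loop
vertex 1.213 -0.228 0.638
vertex 1.702 -0.506 0.899
vertex 1.192 -0.765 0.658
endloop
endfacet
facet normal -0.985 0.032 -0.170
outer loop
vertex 1.213 -0.228 0.638
vertex 1.192 -0.765 0.658
vertex 0.878 -0.414 2.541
endloop
endfacet
facet normal 0.447 -0.050 -0.893
outer loop
vertex 1.192 -0.765 0.658
vertex 1.702 -0.506 0.899
vertex 1.555 -1.108 0.859
endloop
endfacet
facet normal -0.692 -0.721 0.019
outer loop
vertex 1.192 -0.765 0.658
vertex 1.555 -1.108 0.859
vertex 0.878 -0.414 2.541
endloop
endfacet
facet normal 0.448 -0.050 -0.893
outer loop
vertex 1.555 -1.108 0.859
vertex 1.702 -0.506 0.899
vertex 2.028 -0.998 1.09
endloop
endfacet
facet normal 0.024 -0.921 0.390
outer loop
vertex 1.555 -1.108 0.859
vertex 2.028 -0.998 1.09
vertex 0.878 -0.414 2.541
endloop
endfacet
facet normal -0.583 -0.648 -0.489
outer loop
vertex -0.337 -2.365 4.133
vertex -1.081 -0.97 3.172
vertex 0.241 -2.452 3.559
endloop
endfacet
facet normal 0.402 -0.754 0.519
outer loop
vertex 0.801 -1.83 4.028
vertex -0.337 -2.365 4.133
vertex 0.241 -2.452 3.559
endloop
endfacet
facet normal -0.584 -0.649 -0.488
outer loop
vertex 0.241 -2.452 3.559
vertex -1.081 -0.97 3.172
vertex -0.503 -1.058 2.597
endloop
endfacet
facet normal 0.706 -0.107 -0.701
outer loop
vertex -0.503 -1.058 2.597
vertex 0.801 -1.83 4.028
vertex 0.241 -2.452 3.559
endloop
endfacet
facet normal -0.705 0.107 0.701
outer loop
vertex -0.337 -2.365 4.133
vertex -0.521 -0.348 3.641
vertex -1.081 -0.97 3.172
endloop
endfacet
facet normal 0.402 -0.754 0.520
outer loop
vertex 0.223 -1.742 4.603
vertex -0.337 -2.365 4.133
vertex 0.801 -1.83 4.028
endloop
endfacet
facet normal -0.706 0.106 0.700
outer loop
vertex 0.223 -1.742 4.603
vertex -0.521 -0.348 3.641
vertex -0.337 -2.365 4.133
endloop
endfacet
facet normal -0.402 0.754 -0.520
outer loop
vertex -1.081 -0.97 3.172
vertex -0.521 -0.348 3.641
vertex -0.503 -1.058 2.597
endloop
endfacet
facet normal 0.706 -0.106 -0.700
outer loop
vertex 0.057 -0.435 3.067
vertex 0.801 -1.83 4.028
vertex -0.503 -1.058 2.597
endloop
endfacet
facet normal -0.402 0.754 -0.520
outer loop
vertex -0.503 -1.058 2.597
vertex -0.521 -0.348 3.641
vertex 0.057 -0.435 3.067
endloop
endfacet
facet normal 0.584 0.648 0.488
outer loop
vertex 0.057 -0.435 3.067
vertex 0.223 -1.742 4.603
vertex 0.801 -1.83 4.028
endloop
endfacet
facet normal 0.583 0.649 0.489
outer loop
vertex -0.521 -0.348 3.641
vertex 0.223 -1.742 4.603
vertex 0.057 -0.435 3.067
endloop
endfacet

endsolid


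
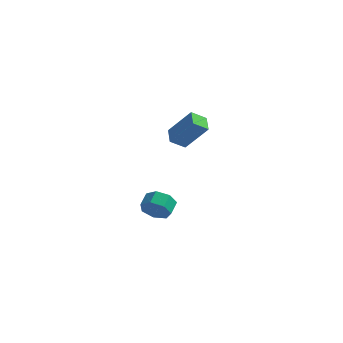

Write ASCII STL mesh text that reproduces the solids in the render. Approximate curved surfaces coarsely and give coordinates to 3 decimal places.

solid 
facet normal -0.629 -0.035 -0.777
outer loop
vertex -2.429 1.575 3.217
vertex -2.892 2.563 3.548
vertex -1.7 2.123 2.602
endloop
endfacet
facet normal 0.406 -0.866 -0.290
outer loop
vertex -0.348 2.197 4.272
vertex -2.429 1.575 3.217
vertex -1.7 2.123 2.602
endloop
endfacet
facet normal -0.629 -0.035 -0.777
outer loop
vertex -1.7 2.123 2.602
vertex -2.892 2.563 3.548
vertex -2.163 3.111 2.933
endloop
endfacet
facet normal 0.663 0.498 -0.559
outer loop
vertex -2.163 3.111 2.933
vertex -0.348 2.197 4.272
vertex -1.7 2.123 2.602
endloop
endfacet
facet normal -0.663 -0.498 0.559
outer loop
vertex -2.429 1.575 3.217
vertex -1.54 2.637 5.218
vertex -2.892 2.563 3.548
endloop
endfacet
facet normal 0.406 -0.866 -0.290
outer loop
vertex -1.077 1.649 4.887
vertex -2.429 1.575 3.217
vertex -0.348 2.197 4.272
endloop
endfacet
facet normal -0.663 -0.498 0.559
outer loop
vertex -1.077 1.649 4.887
vertex -1.54 2.637 5.218
vertex -2.429 1.575 3.217
endloop
endfacet
facet normal -0.406 0.866 0.290
outer loop
vertex -2.892 2.563 3.548
vertex -1.54 2.637 5.218
vertex -2.163 3.111 2.933
endloop
endfacet
facet normal 0.663 0.498 -0.559
outer loop
vertex -0.811 3.185 4.603
vertex -0.348 2.197 4.272
vertex -2.163 3.111 2.933
endloop
endfacet
facet normal -0.406 0.866 0.290
outer loop
vertex -2.163 3.111 2.933
vertex -1.54 2.637 5.218
vertex -0.811 3.185 4.603
endloop
endfacet
facet normal 0.629 0.035 0.777
outer loop
vertex -0.811 3.185 4.603
vertex -1.077 1.649 4.887
vertex -0.348 2.197 4.272
endloop
endfacet
facet normal 0.629 0.035 0.777
outer loop
vertex -1.54 2.637 5.218
vertex -1.077 1.649 4.887
vertex -0.811 3.185 4.603
endloop
endfacet
facet normal -0.011 -0.912 -0.411
outer loop
vertex -3.201 2.684 -2.9
vertex -3.856 2.99 -3.561
vertex -2.878 3.004 -3.619
endloop
endfacet
facet normal 0.925 -0.166 0.342
outer loop
vertex -3.201 2.684 -2.9
vertex -2.878 3.004 -3.619
vertex -3.189 3.624 -2.477
endloop
endfacet
facet normal 0.925 -0.166 0.342
outer loop
vertex -3.189 3.624 -2.477
vertex -2.878 3.004 -3.619
vertex -2.866 3.943 -3.196
endloop
endfacet
facet normal 0.012 0.912 0.410
outer loop
vertex -3.189 3.624 -2.477
vertex -2.866 3.943 -3.196
vertex -3.844 3.93 -3.139
endloop
endfacet
facet normal -0.011 -0.912 -0.410
outer loop
vertex -2.878 3.004 -3.619
vertex -3.856 2.99 -3.561
vertex -3.291 3.313 -4.294
endloop
endfacet
facet normal 0.874 0.190 -0.447
outer loop
vertex -2.878 3.004 -3.619
vertex -3.291 3.313 -4.294
vertex -2.866 3.943 -3.196
endloop
endfacet
facet normal 0.874 0.190 -0.447
outer loop
vertex -2.866 3.943 -3.196
vertex -3.291 3.313 -4.294
vertex -3.279 4.252 -3.872
endloop
endfacet
facet normal 0.012 0.912 0.410
outer loop
vertex -2.866 3.943 -3.196
vertex -3.279 4.252 -3.872
vertex -3.844 3.93 -3.139
endloop
endfacet
facet normal -0.011 -0.912 -0.410
outer loop
vertex -3.291 3.313 -4.294
vertex -3.856 2.99 -3.561
vertex -4.13 3.379 -4.418
endloop
endfacet
facet normal 0.165 0.403 -0.900
outer loop
vertex -3.291 3.313 -4.294
vertex -4.13 3.379 -4.418
vertex -3.279 4.252 -3.872
endloop
endfacet
facet normal 0.164 0.403 -0.900
outer loop
vertex -3.279 4.252 -3.872
vertex -4.13 3.379 -4.418
vertex -4.118 4.319 -3.995
endloop
endfacet
facet normal 0.013 0.912 0.410
outer loop
vertex -3.279 4.252 -3.872
vertex -4.118 4.319 -3.995
vertex -3.844 3.93 -3.139
endloop
endfacet
facet normal -0.012 -0.912 -0.410
outer loop
vertex -4.13 3.379 -4.418
vertex -3.856 2.99 -3.561
vertex -4.762 3.153 -3.897
endloop
endfacet
facet normal -0.668 0.312 -0.675
outer loop
vertex -4.13 3.379 -4.418
vertex -4.762 3.153 -3.897
vertex -4.118 4.319 -3.995
endloop
endfacet
facet normal -0.669 0.313 -0.675
outer loop
vertex -4.118 4.319 -3.995
vertex -4.762 3.153 -3.897
vertex -4.75 4.092 -3.474
endloop
endfacet
facet normal 0.011 0.912 0.411
outer loop
vertex -4.118 4.319 -3.995
vertex -4.75 4.092 -3.474
vertex -3.844 3.93 -3.139
endloop
endfacet
facet normal -0.012 -0.912 -0.410
outer loop
vertex -4.762 3.153 -3.897
vertex -3.856 2.99 -3.561
vertex -4.712 2.804 -3.123
endloop
endfacet
facet normal -0.998 -0.014 0.058
outer loop
vertex -4.762 3.153 -3.897
vertex -4.712 2.804 -3.123
vertex -4.75 4.092 -3.474
endloop
endfacet
facet normal -0.998 -0.014 0.058
outer loop
vertex -4.75 4.092 -3.474
vertex -4.712 2.804 -3.123
vertex -4.7 3.743 -2.7
endloop
endfacet
facet normal 0.011 0.912 0.410
outer loop
vertex -4.75 4.092 -3.474
vertex -4.7 3.743 -2.7
vertex -3.844 3.93 -3.139
endloop
endfacet
facet normal -0.012 -0.912 -0.411
outer loop
vertex -4.712 2.804 -3.123
vertex -3.856 2.99 -3.561
vertex -4.017 2.595 -2.679
endloop
endfacet
facet normal -0.577 -0.329 0.748
outer loop
vertex -4.712 2.804 -3.123
vertex -4.017 2.595 -2.679
vertex -4.7 3.743 -2.7
endloop
endfacet
facet normal -0.576 -0.329 0.748
outer loop
vertex -4.7 3.743 -2.7
vertex -4.017 2.595 -2.679
vertex -4.005 3.535 -2.256
endloop
endfacet
facet normal 0.011 0.912 0.410
outer loop
vertex -4.7 3.743 -2.7
vertex -4.005 3.535 -2.256
vertex -3.844 3.93 -3.139
endloop
endfacet
facet normal -0.012 -0.912 -0.410
outer loop
vertex -4.017 2.595 -2.679
vertex -3.856 2.99 -3.561
vertex -3.201 2.684 -2.9
endloop
endfacet
facet normal 0.280 -0.397 0.874
outer loop
vertex -4.017 2.595 -2.679
vertex -3.201 2.684 -2.9
vertex -4.005 3.535 -2.256
endloop
endfacet
facet normal 0.280 -0.397 0.874
outer loop
vertex -4.005 3.535 -2.256
vertex -3.201 2.684 -2.9
vertex -3.189 3.624 -2.477
endloop
endfacet
facet normal 0.012 0.912 0.410
outer loop
vertex -4.005 3.535 -2.256
vertex -3.189 3.624 -2.477
vertex -3.844 3.93 -3.139
endloop
endfacet

endsolid


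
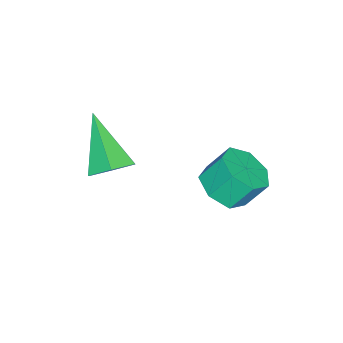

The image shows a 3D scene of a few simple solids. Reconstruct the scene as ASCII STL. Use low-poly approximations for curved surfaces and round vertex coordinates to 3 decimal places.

solid 
facet normal 0.521 0.558 -0.646
outer loop
vertex -0.806 -3.008 -0.886
vertex -1.285 -3.238 -1.471
vertex -1.457 -2.591 -1.051
endloop
endfacet
facet normal 0.043 0.424 0.904
outer loop
vertex -0.806 -3.008 -0.886
vertex -1.457 -2.591 -1.051
vertex -2.315 -4.342 -0.189
endloop
endfacet
facet normal 0.520 0.558 -0.646
outer loop
vertex -1.457 -2.591 -1.051
vertex -1.285 -3.238 -1.471
vertex -1.936 -2.821 -1.635
endloop
endfacet
facet normal -0.738 0.552 0.388
outer loop
vertex -1.457 -2.591 -1.051
vertex -1.936 -2.821 -1.635
vertex -2.315 -4.342 -0.189
endloop
endfacet
facet normal 0.520 0.557 -0.647
outer loop
vertex -1.936 -2.821 -1.635
vertex -1.285 -3.238 -1.471
vertex -1.765 -3.468 -2.055
endloop
endfacet
facet normal -0.951 -0.053 -0.305
outer loop
vertex -1.936 -2.821 -1.635
vertex -1.765 -3.468 -2.055
vertex -2.315 -4.342 -0.189
endloop
endfacet
facet normal 0.521 0.557 -0.647
outer loop
vertex -1.765 -3.468 -2.055
vertex -1.285 -3.238 -1.471
vertex -1.114 -3.885 -1.89
endloop
endfacet
facet normal -0.383 -0.788 -0.482
outer loop
vertex -1.765 -3.468 -2.055
vertex -1.114 -3.885 -1.89
vertex -2.315 -4.342 -0.189
endloop
endfacet
facet normal 0.520 0.557 -0.648
outer loop
vertex -1.114 -3.885 -1.89
vertex -1.285 -3.238 -1.471
vertex -0.634 -3.654 -1.306
endloop
endfacet
facet normal 0.398 -0.917 0.035
outer loop
vertex -1.114 -3.885 -1.89
vertex -0.634 -3.654 -1.306
vertex -2.315 -4.342 -0.189
endloop
endfacet
facet normal 0.521 0.558 -0.646
outer loop
vertex -0.634 -3.654 -1.306
vertex -1.285 -3.238 -1.471
vertex -0.806 -3.008 -0.886
endloop
endfacet
facet normal 0.611 -0.311 0.728
outer loop
vertex -0.634 -3.654 -1.306
vertex -0.806 -3.008 -0.886
vertex -2.315 -4.342 -0.189
endloop
endfacet
facet normal 0.285 -0.518 -0.807
outer loop
vertex -2.905 -0.963 -3.31
vertex -3.718 -0.865 -3.66
vertex -3.008 -0.336 -3.749
endloop
endfacet
facet normal 0.949 0.270 0.162
outer loop
vertex -2.905 -0.963 -3.31
vertex -3.008 -0.336 -3.749
vertex -3.23 -0.373 -2.39
endloop
endfacet
facet normal 0.950 0.268 0.162
outer loop
vertex -3.23 -0.373 -2.39
vertex -3.008 -0.336 -3.749
vertex -3.332 0.254 -2.829
endloop
endfacet
facet normal -0.285 0.518 0.806
outer loop
vertex -3.23 -0.373 -2.39
vertex -3.332 0.254 -2.829
vertex -4.042 -0.275 -2.74
endloop
endfacet
facet normal 0.285 -0.518 -0.806
outer loop
vertex -3.008 -0.336 -3.749
vertex -3.718 -0.865 -3.66
vertex -3.645 -0.108 -4.121
endloop
endfacet
facet normal 0.488 0.803 -0.343
outer loop
vertex -3.008 -0.336 -3.749
vertex -3.645 -0.108 -4.121
vertex -3.332 0.254 -2.829
endloop
endfacet
facet normal 0.489 0.802 -0.343
outer loop
vertex -3.332 0.254 -2.829
vertex -3.645 -0.108 -4.121
vertex -3.969 0.483 -3.201
endloop
endfacet
facet normal -0.285 0.518 0.807
outer loop
vertex -3.332 0.254 -2.829
vertex -3.969 0.483 -3.201
vertex -4.042 -0.275 -2.74
endloop
endfacet
facet normal 0.284 -0.519 -0.806
outer loop
vertex -3.645 -0.108 -4.121
vertex -3.718 -0.865 -3.66
vertex -4.337 -0.45 -4.145
endloop
endfacet
facet normal -0.341 0.732 -0.590
outer loop
vertex -3.645 -0.108 -4.121
vertex -4.337 -0.45 -4.145
vertex -3.969 0.483 -3.201
endloop
endfacet
facet normal -0.340 0.732 -0.591
outer loop
vertex -3.969 0.483 -3.201
vertex -4.337 -0.45 -4.145
vertex -4.661 0.141 -3.226
endloop
endfacet
facet normal -0.285 0.518 0.806
outer loop
vertex -3.969 0.483 -3.201
vertex -4.661 0.141 -3.226
vertex -4.042 -0.275 -2.74
endloop
endfacet
facet normal 0.285 -0.518 -0.807
outer loop
vertex -4.337 -0.45 -4.145
vertex -3.718 -0.865 -3.66
vertex -4.563 -1.105 -3.804
endloop
endfacet
facet normal -0.913 0.110 -0.393
outer loop
vertex -4.337 -0.45 -4.145
vertex -4.563 -1.105 -3.804
vertex -4.661 0.141 -3.226
endloop
endfacet
facet normal -0.913 0.110 -0.393
outer loop
vertex -4.661 0.141 -3.226
vertex -4.563 -1.105 -3.804
vertex -4.887 -0.514 -2.885
endloop
endfacet
facet normal -0.285 0.518 0.806
outer loop
vertex -4.661 0.141 -3.226
vertex -4.887 -0.514 -2.885
vertex -4.042 -0.275 -2.74
endloop
endfacet
facet normal 0.285 -0.519 -0.806
outer loop
vertex -4.563 -1.105 -3.804
vertex -3.718 -0.865 -3.66
vertex -4.152 -1.579 -3.354
endloop
endfacet
facet normal -0.797 -0.595 0.102
outer loop
vertex -4.563 -1.105 -3.804
vertex -4.152 -1.579 -3.354
vertex -4.887 -0.514 -2.885
endloop
endfacet
facet normal -0.798 -0.594 0.099
outer loop
vertex -4.887 -0.514 -2.885
vertex -4.152 -1.579 -3.354
vertex -4.477 -0.989 -2.435
endloop
endfacet
facet normal -0.285 0.518 0.806
outer loop
vertex -4.887 -0.514 -2.885
vertex -4.477 -0.989 -2.435
vertex -4.042 -0.275 -2.74
endloop
endfacet
facet normal 0.284 -0.518 -0.806
outer loop
vertex -4.152 -1.579 -3.354
vertex -3.718 -0.865 -3.66
vertex -3.415 -1.517 -3.134
endloop
endfacet
facet normal -0.083 -0.852 0.517
outer loop
vertex -4.152 -1.579 -3.354
vertex -3.415 -1.517 -3.134
vertex -4.477 -0.989 -2.435
endloop
endfacet
facet normal -0.082 -0.851 0.518
outer loop
vertex -4.477 -0.989 -2.435
vertex -3.415 -1.517 -3.134
vertex -3.739 -0.926 -2.215
endloop
endfacet
facet normal -0.285 0.518 0.807
outer loop
vertex -4.477 -0.989 -2.435
vertex -3.739 -0.926 -2.215
vertex -4.042 -0.275 -2.74
endloop
endfacet
facet normal 0.285 -0.518 -0.806
outer loop
vertex -3.415 -1.517 -3.134
vertex -3.718 -0.865 -3.66
vertex -2.905 -0.963 -3.31
endloop
endfacet
facet normal 0.696 -0.467 0.546
outer loop
vertex -3.415 -1.517 -3.134
vertex -2.905 -0.963 -3.31
vertex -3.739 -0.926 -2.215
endloop
endfacet
facet normal 0.696 -0.468 0.546
outer loop
vertex -3.739 -0.926 -2.215
vertex -2.905 -0.963 -3.31
vertex -3.23 -0.373 -2.39
endloop
endfacet
facet normal -0.285 0.518 0.807
outer loop
vertex -3.739 -0.926 -2.215
vertex -3.23 -0.373 -2.39
vertex -4.042 -0.275 -2.74
endloop
endfacet

endsolid


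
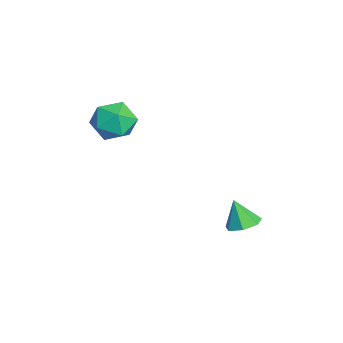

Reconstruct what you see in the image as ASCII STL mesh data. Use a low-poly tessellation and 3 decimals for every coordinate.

solid 
facet normal 0.089 -0.035 0.995
outer loop
vertex -4.071 -2.734 3.894
vertex -3.814 -3.752 3.835
vertex -3.063 -3.017 3.794
endloop
endfacet
facet normal 0.247 0.616 0.748
outer loop
vertex -4.071 -2.734 3.894
vertex -3.063 -3.017 3.794
vertex -3.437 -2.201 3.246
endloop
endfacet
facet normal -0.322 0.861 0.394
outer loop
vertex -4.071 -2.734 3.894
vertex -3.437 -2.201 3.246
vertex -4.419 -2.432 2.949
endloop
endfacet
facet normal -0.831 0.362 0.422
outer loop
vertex -4.071 -2.734 3.894
vertex -4.419 -2.432 2.949
vertex -4.652 -3.39 3.313
endloop
endfacet
facet normal -0.577 -0.192 0.794
outer loop
vertex -4.071 -2.734 3.894
vertex -4.652 -3.39 3.313
vertex -3.814 -3.752 3.835
endloop
endfacet
facet normal 0.785 0.550 0.284
outer loop
vertex -3.437 -2.201 3.246
vertex -3.063 -3.017 3.794
vertex -2.788 -2.89 2.787
endloop
endfacet
facet normal 0.529 -0.502 0.684
outer loop
vertex -3.063 -3.017 3.794
vertex -3.814 -3.752 3.835
vertex -3.021 -3.848 3.151
endloop
endfacet
facet normal -0.549 -0.755 0.358
outer loop
vertex -3.814 -3.752 3.835
vertex -4.652 -3.39 3.313
vertex -4.003 -4.079 2.854
endloop
endfacet
facet normal -0.959 0.141 -0.244
outer loop
vertex -4.652 -3.39 3.313
vertex -4.419 -2.432 2.949
vertex -4.377 -3.263 2.306
endloop
endfacet
facet normal -0.135 0.947 -0.290
outer loop
vertex -4.419 -2.432 2.949
vertex -3.437 -2.201 3.246
vertex -3.626 -2.528 2.265
endloop
endfacet
facet normal 0.831 -0.362 -0.422
outer loop
vertex -3.369 -3.546 2.206
vertex -2.788 -2.89 2.787
vertex -3.021 -3.848 3.151
endloop
endfacet
facet normal 0.322 -0.861 -0.394
outer loop
vertex -3.369 -3.546 2.206
vertex -3.021 -3.848 3.151
vertex -4.003 -4.079 2.854
endloop
endfacet
facet normal -0.247 -0.616 -0.748
outer loop
vertex -3.369 -3.546 2.206
vertex -4.003 -4.079 2.854
vertex -4.377 -3.263 2.306
endloop
endfacet
facet normal -0.089 0.035 -0.995
outer loop
vertex -3.369 -3.546 2.206
vertex -4.377 -3.263 2.306
vertex -3.626 -2.528 2.265
endloop
endfacet
facet normal 0.577 0.192 -0.794
outer loop
vertex -3.369 -3.546 2.206
vertex -3.626 -2.528 2.265
vertex -2.788 -2.89 2.787
endloop
endfacet
facet normal 0.959 -0.141 0.244
outer loop
vertex -3.021 -3.848 3.151
vertex -2.788 -2.89 2.787
vertex -3.063 -3.017 3.794
endloop
endfacet
facet normal 0.135 -0.947 0.290
outer loop
vertex -4.003 -4.079 2.854
vertex -3.021 -3.848 3.151
vertex -3.814 -3.752 3.835
endloop
endfacet
facet normal -0.785 -0.550 -0.284
outer loop
vertex -4.377 -3.263 2.306
vertex -4.003 -4.079 2.854
vertex -4.652 -3.39 3.313
endloop
endfacet
facet normal -0.529 0.502 -0.684
outer loop
vertex -3.626 -2.528 2.265
vertex -4.377 -3.263 2.306
vertex -4.419 -2.432 2.949
endloop
endfacet
facet normal 0.549 0.755 -0.358
outer loop
vertex -2.788 -2.89 2.787
vertex -3.626 -2.528 2.265
vertex -3.437 -2.201 3.246
endloop
endfacet
facet normal 0.292 0.276 -0.916
outer loop
vertex -1.451 1.144 -2.255
vertex -1.85 1.799 -2.185
vertex -1.117 1.66 -1.993
endloop
endfacet
facet normal 0.581 -0.635 0.509
outer loop
vertex -1.451 1.144 -2.255
vertex -1.117 1.66 -1.993
vertex -2.23 1.441 -0.995
endloop
endfacet
facet normal 0.292 0.275 -0.916
outer loop
vertex -1.117 1.66 -1.993
vertex -1.85 1.799 -2.185
vertex -1.335 2.281 -1.876
endloop
endfacet
facet normal 0.655 0.089 0.750
outer loop
vertex -1.117 1.66 -1.993
vertex -1.335 2.281 -1.876
vertex -2.23 1.441 -0.995
endloop
endfacet
facet normal 0.291 0.276 -0.916
outer loop
vertex -1.335 2.281 -1.876
vertex -1.85 1.799 -2.185
vertex -1.941 2.539 -1.991
endloop
endfacet
facet normal 0.133 0.647 0.751
outer loop
vertex -1.335 2.281 -1.876
vertex -1.941 2.539 -1.991
vertex -2.23 1.441 -0.995
endloop
endfacet
facet normal 0.293 0.276 -0.915
outer loop
vertex -1.941 2.539 -1.991
vertex -1.85 1.799 -2.185
vertex -2.478 2.24 -2.253
endloop
endfacet
facet normal -0.595 0.620 0.511
outer loop
vertex -1.941 2.539 -1.991
vertex -2.478 2.24 -2.253
vertex -2.23 1.441 -0.995
endloop
endfacet
facet normal 0.293 0.276 -0.915
outer loop
vertex -2.478 2.24 -2.253
vertex -1.85 1.799 -2.185
vertex -2.542 1.609 -2.464
endloop
endfacet
facet normal -0.977 0.029 0.211
outer loop
vertex -2.478 2.24 -2.253
vertex -2.542 1.609 -2.464
vertex -2.23 1.441 -0.995
endloop
endfacet
facet normal 0.294 0.275 -0.916
outer loop
vertex -2.542 1.609 -2.464
vertex -1.85 1.799 -2.185
vertex -2.085 1.121 -2.464
endloop
endfacet
facet normal -0.728 -0.682 0.077
outer loop
vertex -2.542 1.609 -2.464
vertex -2.085 1.121 -2.464
vertex -2.23 1.441 -0.995
endloop
endfacet
facet normal 0.292 0.276 -0.916
outer loop
vertex -2.085 1.121 -2.464
vertex -1.85 1.799 -2.185
vertex -1.451 1.144 -2.255
endloop
endfacet
facet normal -0.034 -0.977 0.210
outer loop
vertex -2.085 1.121 -2.464
vertex -1.451 1.144 -2.255
vertex -2.23 1.441 -0.995
endloop
endfacet

endsolid


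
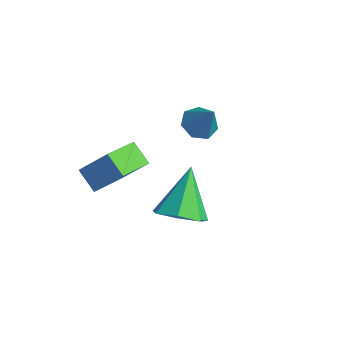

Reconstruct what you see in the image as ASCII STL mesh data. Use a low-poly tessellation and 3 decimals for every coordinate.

solid 
facet normal 0.328 -0.620 -0.713
outer loop
vertex 3.086 -0.987 -0.608
vertex 2.619 -0.369 -1.36
vertex 3.62 -0.301 -0.959
endloop
endfacet
facet normal 0.555 -0.007 0.832
outer loop
vertex 3.086 -0.987 -0.608
vertex 3.62 -0.301 -0.959
vertex 1.901 0.989 0.2
endloop
endfacet
facet normal 0.328 -0.620 -0.713
outer loop
vertex 3.62 -0.301 -0.959
vertex 2.619 -0.369 -1.36
vertex 3.4 0.334 -1.612
endloop
endfacet
facet normal 0.703 0.614 0.360
outer loop
vertex 3.62 -0.301 -0.959
vertex 3.4 0.334 -1.612
vertex 1.901 0.989 0.2
endloop
endfacet
facet normal 0.328 -0.620 -0.713
outer loop
vertex 3.4 0.334 -1.612
vertex 2.619 -0.369 -1.36
vertex 2.592 0.44 -2.076
endloop
endfacet
facet normal 0.221 0.961 -0.165
outer loop
vertex 3.4 0.334 -1.612
vertex 2.592 0.44 -2.076
vertex 1.901 0.989 0.2
endloop
endfacet
facet normal 0.328 -0.620 -0.713
outer loop
vertex 2.592 0.44 -2.076
vertex 2.619 -0.369 -1.36
vertex 1.805 -0.063 -2.001
endloop
endfacet
facet normal -0.528 0.775 -0.347
outer loop
vertex 2.592 0.44 -2.076
vertex 1.805 -0.063 -2.001
vertex 1.901 0.989 0.2
endloop
endfacet
facet normal 0.328 -0.620 -0.713
outer loop
vertex 1.805 -0.063 -2.001
vertex 2.619 -0.369 -1.36
vertex 1.631 -0.796 -1.443
endloop
endfacet
facet normal -0.980 0.194 -0.050
outer loop
vertex 1.805 -0.063 -2.001
vertex 1.631 -0.796 -1.443
vertex 1.901 0.989 0.2
endloop
endfacet
facet normal 0.328 -0.620 -0.713
outer loop
vertex 1.631 -0.796 -1.443
vertex 2.619 -0.369 -1.36
vertex 2.201 -1.207 -0.824
endloop
endfacet
facet normal -0.793 -0.343 0.503
outer loop
vertex 1.631 -0.796 -1.443
vertex 2.201 -1.207 -0.824
vertex 1.901 0.989 0.2
endloop
endfacet
facet normal 0.328 -0.620 -0.713
outer loop
vertex 2.201 -1.207 -0.824
vertex 2.619 -0.369 -1.36
vertex 3.086 -0.987 -0.608
endloop
endfacet
facet normal -0.111 -0.432 0.895
outer loop
vertex 2.201 -1.207 -0.824
vertex 3.086 -0.987 -0.608
vertex 1.901 0.989 0.2
endloop
endfacet
facet normal -0.513 0.010 -0.859
outer loop
vertex 0.748 3.151 -0.502
vertex 0.092 3.348 -0.108
vertex 0.636 3.823 -0.427
endloop
endfacet
facet normal 0.981 0.173 -0.088
outer loop
vertex 0.748 3.151 -0.502
vertex 0.636 3.823 -0.427
vertex 0.868 3.332 1.188
endloop
endfacet
facet normal -0.513 0.011 -0.859
outer loop
vertex 0.636 3.823 -0.427
vertex 0.092 3.348 -0.108
vertex 0.115 4.137 -0.112
endloop
endfacet
facet normal 0.579 0.800 0.160
outer loop
vertex 0.636 3.823 -0.427
vertex 0.115 4.137 -0.112
vertex 0.868 3.332 1.188
endloop
endfacet
facet normal -0.514 0.011 -0.858
outer loop
vertex 0.115 4.137 -0.112
vertex 0.092 3.348 -0.108
vertex -0.423 3.857 0.207
endloop
endfacet
facet normal -0.094 0.821 0.563
outer loop
vertex 0.115 4.137 -0.112
vertex -0.423 3.857 0.207
vertex 0.868 3.332 1.188
endloop
endfacet
facet normal -0.514 0.010 -0.858
outer loop
vertex -0.423 3.857 0.207
vertex 0.092 3.348 -0.108
vertex -0.573 3.193 0.289
endloop
endfacet
facet normal -0.531 0.221 0.818
outer loop
vertex -0.423 3.857 0.207
vertex -0.573 3.193 0.289
vertex 0.868 3.332 1.188
endloop
endfacet
facet normal -0.514 0.010 -0.858
outer loop
vertex -0.573 3.193 0.289
vertex 0.092 3.348 -0.108
vertex -0.222 2.645 0.072
endloop
endfacet
facet normal -0.404 -0.549 0.732
outer loop
vertex -0.573 3.193 0.289
vertex -0.222 2.645 0.072
vertex 0.868 3.332 1.188
endloop
endfacet
facet normal -0.513 0.010 -0.858
outer loop
vertex -0.222 2.645 0.072
vertex 0.092 3.348 -0.108
vertex 0.366 2.627 -0.28
endloop
endfacet
facet normal 0.194 -0.909 0.370
outer loop
vertex -0.222 2.645 0.072
vertex 0.366 2.627 -0.28
vertex 0.868 3.332 1.188
endloop
endfacet
facet normal -0.513 0.010 -0.859
outer loop
vertex 0.366 2.627 -0.28
vertex 0.092 3.348 -0.108
vertex 0.748 3.151 -0.502
endloop
endfacet
facet normal 0.809 -0.588 0.005
outer loop
vertex 0.366 2.627 -0.28
vertex 0.748 3.151 -0.502
vertex 0.868 3.332 1.188
endloop
endfacet
facet normal -0.538 -0.473 -0.698
outer loop
vertex -0.035 -2.188 -0.387
vertex -0.942 -2.09 0.246
vertex -0.457 -0.408 -1.267
endloop
endfacet
facet normal 0.817 -0.088 -0.570
outer loop
vertex 0.362 0.31 -0.206
vertex -0.035 -2.188 -0.387
vertex -0.457 -0.408 -1.267
endloop
endfacet
facet normal -0.539 -0.472 -0.698
outer loop
vertex -0.457 -0.408 -1.267
vertex -0.942 -2.09 0.246
vertex -1.363 -0.31 -0.634
endloop
endfacet
facet normal -0.208 0.877 -0.433
outer loop
vertex -1.363 -0.31 -0.634
vertex 0.362 0.31 -0.206
vertex -0.457 -0.408 -1.267
endloop
endfacet
facet normal 0.208 -0.877 0.433
outer loop
vertex -0.035 -2.188 -0.387
vertex -0.123 -1.372 1.307
vertex -0.942 -2.09 0.246
endloop
endfacet
facet normal 0.817 -0.089 -0.570
outer loop
vertex 0.783 -1.47 0.674
vertex -0.035 -2.188 -0.387
vertex 0.362 0.31 -0.206
endloop
endfacet
facet normal 0.208 -0.877 0.433
outer loop
vertex 0.783 -1.47 0.674
vertex -0.123 -1.372 1.307
vertex -0.035 -2.188 -0.387
endloop
endfacet
facet normal -0.817 0.089 0.570
outer loop
vertex -0.942 -2.09 0.246
vertex -0.123 -1.372 1.307
vertex -1.363 -0.31 -0.634
endloop
endfacet
facet normal -0.208 0.877 -0.433
outer loop
vertex -0.545 0.408 0.427
vertex 0.362 0.31 -0.206
vertex -1.363 -0.31 -0.634
endloop
endfacet
facet normal -0.817 0.088 0.570
outer loop
vertex -1.363 -0.31 -0.634
vertex -0.123 -1.372 1.307
vertex -0.545 0.408 0.427
endloop
endfacet
facet normal 0.538 0.472 0.698
outer loop
vertex -0.545 0.408 0.427
vertex 0.783 -1.47 0.674
vertex 0.362 0.31 -0.206
endloop
endfacet
facet normal 0.539 0.473 0.698
outer loop
vertex -0.123 -1.372 1.307
vertex 0.783 -1.47 0.674
vertex -0.545 0.408 0.427
endloop
endfacet

endsolid


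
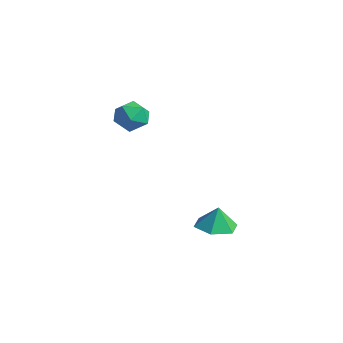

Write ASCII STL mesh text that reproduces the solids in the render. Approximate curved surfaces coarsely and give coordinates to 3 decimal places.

solid 
facet normal 0.038 0.093 0.995
outer loop
vertex -1.638 -1.907 4.636
vertex -1.288 -2.693 4.696
vertex -0.781 -2.0 4.612
endloop
endfacet
facet normal 0.098 0.729 0.678
outer loop
vertex -1.638 -1.907 4.636
vertex -0.781 -2.0 4.612
vertex -1.17 -1.449 4.076
endloop
endfacet
facet normal -0.482 0.831 0.277
outer loop
vertex -1.638 -1.907 4.636
vertex -1.17 -1.449 4.076
vertex -1.917 -1.8 3.828
endloop
endfacet
facet normal -0.902 0.258 0.346
outer loop
vertex -1.638 -1.907 4.636
vertex -1.917 -1.8 3.828
vertex -1.99 -2.569 4.211
endloop
endfacet
facet normal -0.581 -0.198 0.790
outer loop
vertex -1.638 -1.907 4.636
vertex -1.99 -2.569 4.211
vertex -1.288 -2.693 4.696
endloop
endfacet
facet normal 0.664 0.707 0.245
outer loop
vertex -1.17 -1.449 4.076
vertex -0.781 -2.0 4.612
vertex -0.53 -1.951 3.789
endloop
endfacet
facet normal 0.567 -0.323 0.758
outer loop
vertex -0.781 -2.0 4.612
vertex -1.288 -2.693 4.696
vertex -0.603 -2.72 4.172
endloop
endfacet
facet normal -0.433 -0.795 0.424
outer loop
vertex -1.288 -2.693 4.696
vertex -1.99 -2.569 4.211
vertex -1.35 -3.071 3.924
endloop
endfacet
facet normal -0.954 -0.056 -0.294
outer loop
vertex -1.99 -2.569 4.211
vertex -1.917 -1.8 3.828
vertex -1.739 -2.52 3.388
endloop
endfacet
facet normal -0.275 0.872 -0.405
outer loop
vertex -1.917 -1.8 3.828
vertex -1.17 -1.449 4.076
vertex -1.232 -1.827 3.304
endloop
endfacet
facet normal 0.902 -0.258 -0.346
outer loop
vertex -0.882 -2.613 3.364
vertex -0.53 -1.951 3.789
vertex -0.603 -2.72 4.172
endloop
endfacet
facet normal 0.482 -0.831 -0.277
outer loop
vertex -0.882 -2.613 3.364
vertex -0.603 -2.72 4.172
vertex -1.35 -3.071 3.924
endloop
endfacet
facet normal -0.098 -0.729 -0.678
outer loop
vertex -0.882 -2.613 3.364
vertex -1.35 -3.071 3.924
vertex -1.739 -2.52 3.388
endloop
endfacet
facet normal -0.038 -0.093 -0.995
outer loop
vertex -0.882 -2.613 3.364
vertex -1.739 -2.52 3.388
vertex -1.232 -1.827 3.304
endloop
endfacet
facet normal 0.581 0.198 -0.790
outer loop
vertex -0.882 -2.613 3.364
vertex -1.232 -1.827 3.304
vertex -0.53 -1.951 3.789
endloop
endfacet
facet normal 0.954 0.056 0.294
outer loop
vertex -0.603 -2.72 4.172
vertex -0.53 -1.951 3.789
vertex -0.781 -2.0 4.612
endloop
endfacet
facet normal 0.275 -0.872 0.405
outer loop
vertex -1.35 -3.071 3.924
vertex -0.603 -2.72 4.172
vertex -1.288 -2.693 4.696
endloop
endfacet
facet normal -0.664 -0.707 -0.245
outer loop
vertex -1.739 -2.52 3.388
vertex -1.35 -3.071 3.924
vertex -1.99 -2.569 4.211
endloop
endfacet
facet normal -0.567 0.323 -0.758
outer loop
vertex -1.232 -1.827 3.304
vertex -1.739 -2.52 3.388
vertex -1.917 -1.8 3.828
endloop
endfacet
facet normal 0.433 0.795 -0.424
outer loop
vertex -0.53 -1.951 3.789
vertex -1.232 -1.827 3.304
vertex -1.17 -1.449 4.076
endloop
endfacet
facet normal -0.054 -0.094 -0.994
outer loop
vertex 1.93 -0.552 -2.049
vertex 1.301 0.159 -2.082
vertex 2.23 0.344 -2.15
endloop
endfacet
facet normal 0.789 -0.198 0.582
outer loop
vertex 1.93 -0.552 -2.049
vertex 2.23 0.344 -2.15
vertex 1.359 0.261 -0.998
endloop
endfacet
facet normal -0.054 -0.094 -0.994
outer loop
vertex 2.23 0.344 -2.15
vertex 1.301 0.159 -2.082
vertex 1.601 1.054 -2.183
endloop
endfacet
facet normal 0.629 0.581 0.517
outer loop
vertex 2.23 0.344 -2.15
vertex 1.601 1.054 -2.183
vertex 1.359 0.261 -0.998
endloop
endfacet
facet normal -0.054 -0.094 -0.994
outer loop
vertex 1.601 1.054 -2.183
vertex 1.301 0.159 -2.082
vertex 0.671 0.869 -2.115
endloop
endfacet
facet normal -0.127 0.836 0.534
outer loop
vertex 1.601 1.054 -2.183
vertex 0.671 0.869 -2.115
vertex 1.359 0.261 -0.998
endloop
endfacet
facet normal -0.054 -0.094 -0.994
outer loop
vertex 0.671 0.869 -2.115
vertex 1.301 0.159 -2.082
vertex 0.371 -0.026 -2.014
endloop
endfacet
facet normal -0.724 0.312 0.616
outer loop
vertex 0.671 0.869 -2.115
vertex 0.371 -0.026 -2.014
vertex 1.359 0.261 -0.998
endloop
endfacet
facet normal -0.054 -0.094 -0.994
outer loop
vertex 0.371 -0.026 -2.014
vertex 1.301 0.159 -2.082
vertex 1.001 -0.737 -1.981
endloop
endfacet
facet normal -0.564 -0.468 0.680
outer loop
vertex 0.371 -0.026 -2.014
vertex 1.001 -0.737 -1.981
vertex 1.359 0.261 -0.998
endloop
endfacet
facet normal -0.054 -0.094 -0.994
outer loop
vertex 1.001 -0.737 -1.981
vertex 1.301 0.159 -2.082
vertex 1.93 -0.552 -2.049
endloop
endfacet
facet normal 0.193 -0.723 0.664
outer loop
vertex 1.001 -0.737 -1.981
vertex 1.93 -0.552 -2.049
vertex 1.359 0.261 -0.998
endloop
endfacet

endsolid
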